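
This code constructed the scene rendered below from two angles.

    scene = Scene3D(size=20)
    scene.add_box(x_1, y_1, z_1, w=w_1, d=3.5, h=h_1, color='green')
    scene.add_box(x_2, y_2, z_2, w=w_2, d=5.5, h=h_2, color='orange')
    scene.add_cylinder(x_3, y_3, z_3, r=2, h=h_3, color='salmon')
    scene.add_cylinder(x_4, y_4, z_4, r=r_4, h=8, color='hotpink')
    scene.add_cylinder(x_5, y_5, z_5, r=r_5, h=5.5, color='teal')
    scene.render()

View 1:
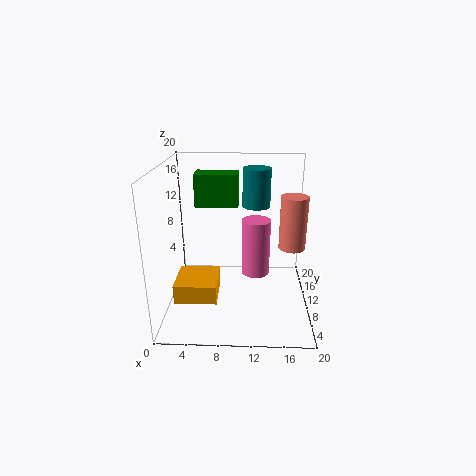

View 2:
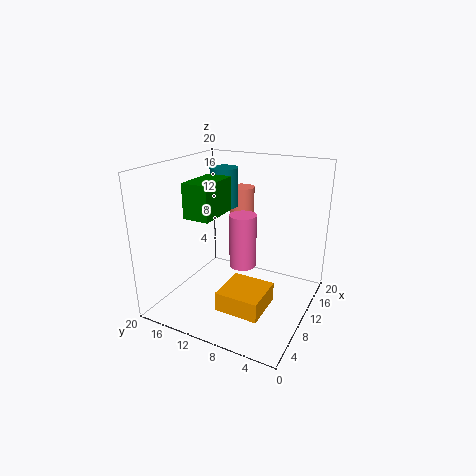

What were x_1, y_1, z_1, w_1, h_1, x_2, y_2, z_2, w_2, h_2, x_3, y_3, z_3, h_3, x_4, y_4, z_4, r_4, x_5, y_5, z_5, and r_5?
x_1 = 4
y_1 = 11
z_1 = 14
w_1 = 6
h_1 = 4.5
x_2 = 2
y_2 = 3.5
z_2 = 3.5
w_2 = 5.5
h_2 = 2.5
x_3 = 18
y_3 = 13.5
z_3 = 7
h_3 = 8
x_4 = 12.5
y_4 = 10.5
z_4 = 4.5
r_4 = 2
x_5 = 12.5
y_5 = 13.5
z_5 = 13.5
r_5 = 2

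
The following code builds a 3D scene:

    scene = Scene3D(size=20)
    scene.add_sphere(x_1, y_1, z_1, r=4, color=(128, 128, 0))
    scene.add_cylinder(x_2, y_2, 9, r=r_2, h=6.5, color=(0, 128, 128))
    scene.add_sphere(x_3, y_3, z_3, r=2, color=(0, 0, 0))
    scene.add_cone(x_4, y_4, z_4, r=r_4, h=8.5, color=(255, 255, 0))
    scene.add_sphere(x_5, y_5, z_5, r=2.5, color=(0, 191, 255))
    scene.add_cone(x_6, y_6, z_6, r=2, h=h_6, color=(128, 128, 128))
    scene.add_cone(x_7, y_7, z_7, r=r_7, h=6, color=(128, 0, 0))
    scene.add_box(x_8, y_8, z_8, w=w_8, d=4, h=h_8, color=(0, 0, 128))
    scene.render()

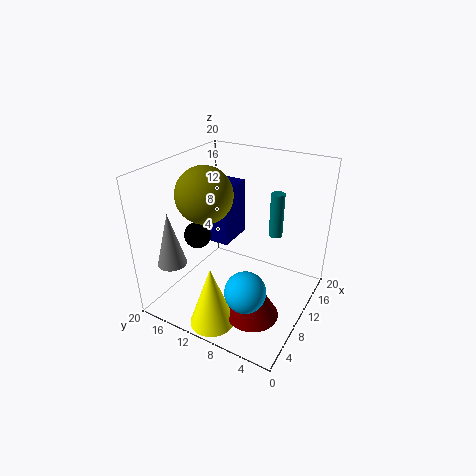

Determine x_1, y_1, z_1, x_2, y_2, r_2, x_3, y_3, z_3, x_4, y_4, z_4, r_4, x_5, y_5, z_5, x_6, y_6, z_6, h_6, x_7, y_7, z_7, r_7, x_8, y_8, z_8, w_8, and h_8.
x_1 = 9.5; y_1 = 15; z_1 = 15.5; x_2 = 15; y_2 = 6.5; r_2 = 1; x_3 = 10; y_3 = 17; z_3 = 8.5; x_4 = 3; y_4 = 10; z_4 = 0.5; r_4 = 3; x_5 = 3; y_5 = 5; z_5 = 7.5; x_6 = 4; y_6 = 17; z_6 = 7; h_6 = 7.5; x_7 = 6; y_7 = 5.5; z_7 = 1.5; r_7 = 3.5; x_8 = 11; y_8 = 12.5; z_8 = 7.5; w_8 = 5.5; h_8 = 8.5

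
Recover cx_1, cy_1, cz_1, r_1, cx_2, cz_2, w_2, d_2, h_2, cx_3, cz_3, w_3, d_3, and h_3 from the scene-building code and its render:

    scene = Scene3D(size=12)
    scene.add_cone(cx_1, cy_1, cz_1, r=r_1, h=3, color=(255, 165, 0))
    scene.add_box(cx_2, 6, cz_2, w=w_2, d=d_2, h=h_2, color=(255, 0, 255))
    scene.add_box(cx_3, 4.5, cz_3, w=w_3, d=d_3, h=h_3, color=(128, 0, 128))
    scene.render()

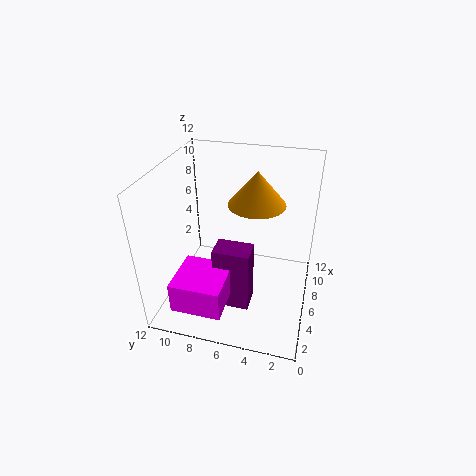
cx_1 = 8.5, cy_1 = 5, cz_1 = 8, r_1 = 2.5, cx_2 = 0.5, cz_2 = 2, w_2 = 4, d_2 = 4, h_2 = 2.5, cx_3 = 3.5, cz_3 = 0.5, w_3 = 2, d_3 = 3, h_3 = 5.5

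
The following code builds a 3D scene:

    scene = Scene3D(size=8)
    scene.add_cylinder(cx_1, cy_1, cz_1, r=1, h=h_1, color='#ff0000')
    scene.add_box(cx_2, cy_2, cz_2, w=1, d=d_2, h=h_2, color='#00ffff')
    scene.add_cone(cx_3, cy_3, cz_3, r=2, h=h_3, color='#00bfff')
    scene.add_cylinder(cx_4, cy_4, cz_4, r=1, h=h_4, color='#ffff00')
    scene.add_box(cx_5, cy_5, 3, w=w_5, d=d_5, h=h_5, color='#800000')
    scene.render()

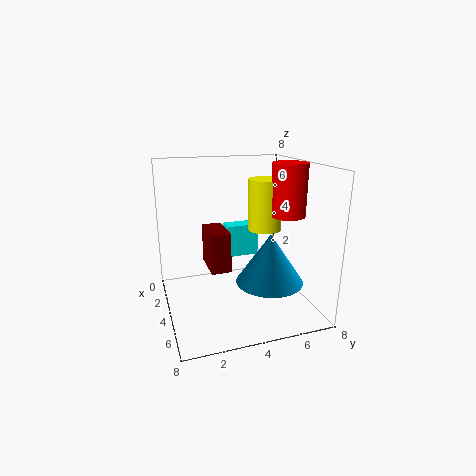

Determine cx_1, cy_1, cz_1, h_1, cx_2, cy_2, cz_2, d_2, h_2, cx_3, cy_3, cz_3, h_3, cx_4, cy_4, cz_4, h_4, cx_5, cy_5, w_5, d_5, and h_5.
cx_1 = 4
cy_1 = 7
cz_1 = 5
h_1 = 3
cx_2 = 1
cy_2 = 4
cz_2 = 2
d_2 = 2
h_2 = 2
cx_3 = 4
cy_3 = 6
cz_3 = 1
h_3 = 3
cx_4 = 3
cy_4 = 6
cz_4 = 4
h_4 = 3
cx_5 = 4
cy_5 = 2
w_5 = 2
d_5 = 1
h_5 = 2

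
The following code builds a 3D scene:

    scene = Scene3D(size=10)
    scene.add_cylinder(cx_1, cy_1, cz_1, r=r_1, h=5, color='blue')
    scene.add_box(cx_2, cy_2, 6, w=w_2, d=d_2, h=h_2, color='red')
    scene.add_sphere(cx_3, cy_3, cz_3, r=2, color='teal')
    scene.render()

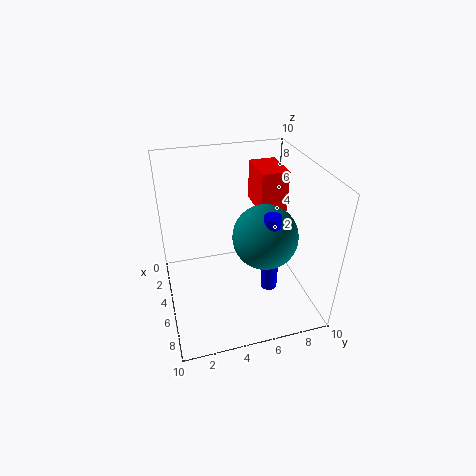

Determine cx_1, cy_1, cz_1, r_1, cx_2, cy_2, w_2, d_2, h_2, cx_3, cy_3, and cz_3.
cx_1 = 8.5, cy_1 = 6, cz_1 = 3.5, r_1 = 0.5, cx_2 = 1, cy_2 = 7, w_2 = 3, d_2 = 2, h_2 = 3, cx_3 = 7.5, cy_3 = 6, cz_3 = 6.5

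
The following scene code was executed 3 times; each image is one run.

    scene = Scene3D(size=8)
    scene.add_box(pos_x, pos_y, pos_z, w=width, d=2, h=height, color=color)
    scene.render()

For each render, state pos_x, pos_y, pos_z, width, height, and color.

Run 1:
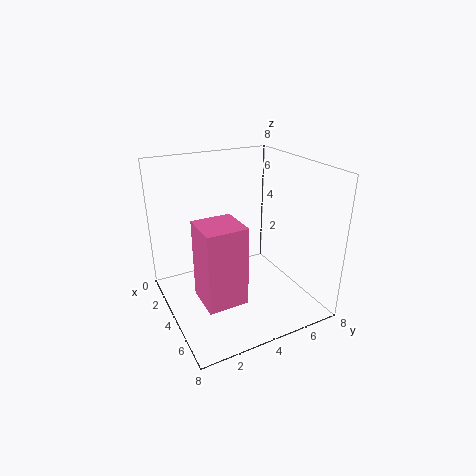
pos_x = 5
pos_y = 1
pos_z = 2
width = 2
height = 4
color = 'hotpink'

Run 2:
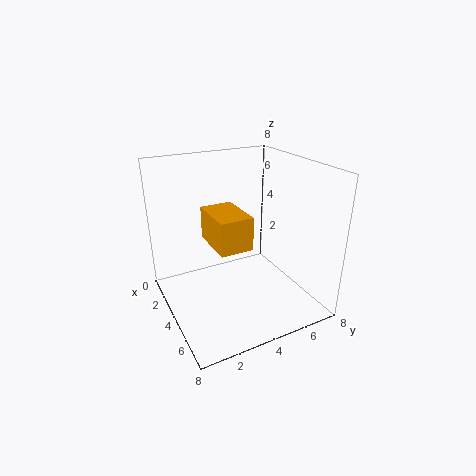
pos_x = 1
pos_y = 3
pos_z = 3
width = 3
height = 2
color = 'orange'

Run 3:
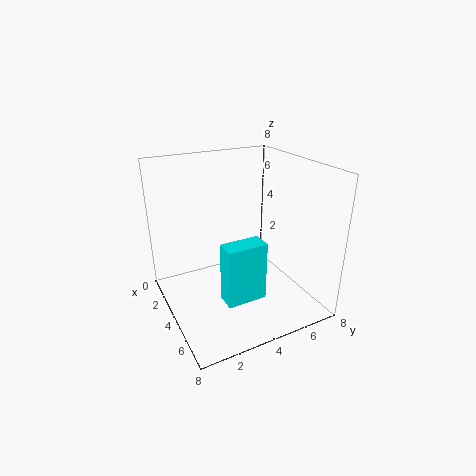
pos_x = 6
pos_y = 2
pos_z = 2
width = 1
height = 3
color = 'cyan'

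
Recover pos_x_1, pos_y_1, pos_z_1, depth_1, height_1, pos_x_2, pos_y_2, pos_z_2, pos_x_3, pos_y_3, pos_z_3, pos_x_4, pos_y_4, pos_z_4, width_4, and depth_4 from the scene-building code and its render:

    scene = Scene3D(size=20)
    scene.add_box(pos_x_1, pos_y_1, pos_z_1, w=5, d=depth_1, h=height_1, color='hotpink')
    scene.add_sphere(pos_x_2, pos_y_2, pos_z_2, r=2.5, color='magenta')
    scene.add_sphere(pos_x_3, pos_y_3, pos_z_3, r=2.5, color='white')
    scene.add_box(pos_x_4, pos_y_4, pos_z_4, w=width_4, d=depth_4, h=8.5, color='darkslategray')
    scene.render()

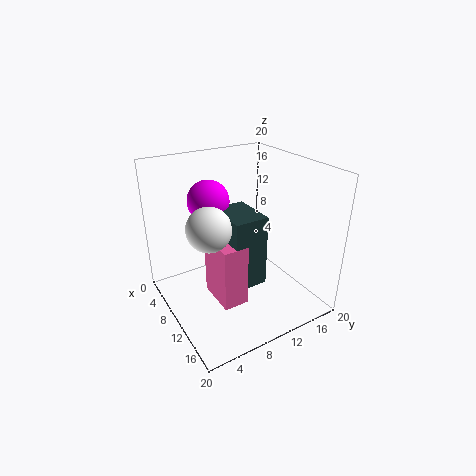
pos_x_1 = 13; pos_y_1 = 3.5; pos_z_1 = 6; depth_1 = 3; height_1 = 7.5; pos_x_2 = 11.5; pos_y_2 = 5; pos_z_2 = 17; pos_x_3 = 15.5; pos_y_3 = 3; pos_z_3 = 15.5; pos_x_4 = 12.5; pos_y_4 = 5; pos_z_4 = 8; width_4 = 5.5; depth_4 = 4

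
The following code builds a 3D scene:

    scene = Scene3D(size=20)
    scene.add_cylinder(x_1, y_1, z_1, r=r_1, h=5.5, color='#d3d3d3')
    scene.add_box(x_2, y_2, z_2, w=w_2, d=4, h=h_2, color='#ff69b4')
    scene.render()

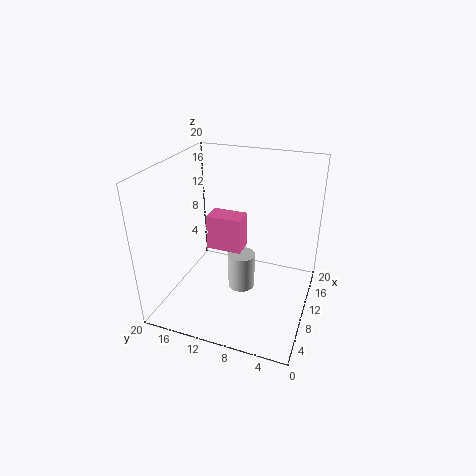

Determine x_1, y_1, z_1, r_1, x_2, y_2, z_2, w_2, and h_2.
x_1 = 11.5, y_1 = 10, z_1 = 1, r_1 = 2, x_2 = 2.5, y_2 = 7, z_2 = 12.5, w_2 = 2.5, h_2 = 4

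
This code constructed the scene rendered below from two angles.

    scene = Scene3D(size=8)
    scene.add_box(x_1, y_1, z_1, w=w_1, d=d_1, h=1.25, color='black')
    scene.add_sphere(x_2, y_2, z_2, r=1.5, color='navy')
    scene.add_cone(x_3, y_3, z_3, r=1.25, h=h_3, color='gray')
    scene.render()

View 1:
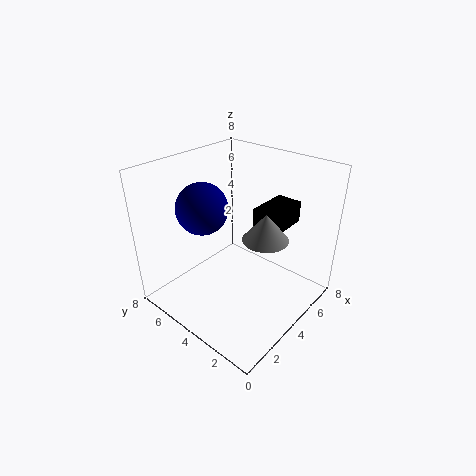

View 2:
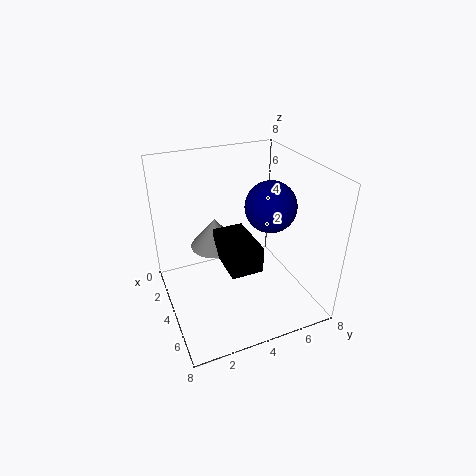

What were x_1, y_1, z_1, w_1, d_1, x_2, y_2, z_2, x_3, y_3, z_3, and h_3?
x_1 = 5
y_1 = 2.25
z_1 = 4.25
w_1 = 2.5
d_1 = 1.5
x_2 = 3.5
y_2 = 6.25
z_2 = 5.25
x_3 = 4.5
y_3 = 2.5
z_3 = 4.25
h_3 = 1.5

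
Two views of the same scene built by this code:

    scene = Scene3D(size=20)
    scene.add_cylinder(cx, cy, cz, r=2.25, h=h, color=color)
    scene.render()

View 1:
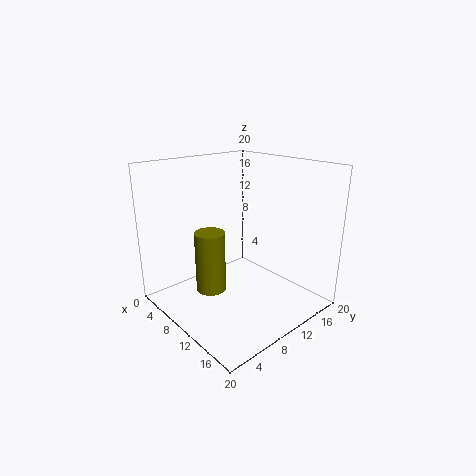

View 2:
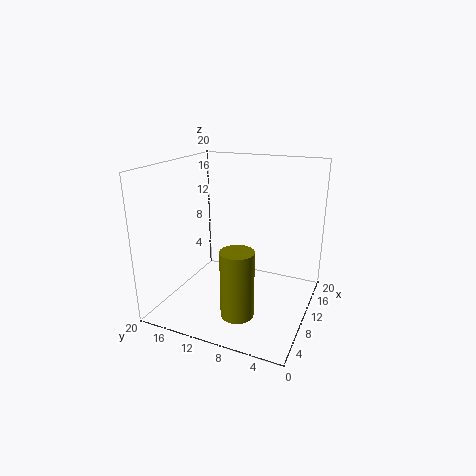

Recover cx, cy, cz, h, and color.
cx = 5.75; cy = 8.25; cz = 0.75; h = 9.25; color = 'olive'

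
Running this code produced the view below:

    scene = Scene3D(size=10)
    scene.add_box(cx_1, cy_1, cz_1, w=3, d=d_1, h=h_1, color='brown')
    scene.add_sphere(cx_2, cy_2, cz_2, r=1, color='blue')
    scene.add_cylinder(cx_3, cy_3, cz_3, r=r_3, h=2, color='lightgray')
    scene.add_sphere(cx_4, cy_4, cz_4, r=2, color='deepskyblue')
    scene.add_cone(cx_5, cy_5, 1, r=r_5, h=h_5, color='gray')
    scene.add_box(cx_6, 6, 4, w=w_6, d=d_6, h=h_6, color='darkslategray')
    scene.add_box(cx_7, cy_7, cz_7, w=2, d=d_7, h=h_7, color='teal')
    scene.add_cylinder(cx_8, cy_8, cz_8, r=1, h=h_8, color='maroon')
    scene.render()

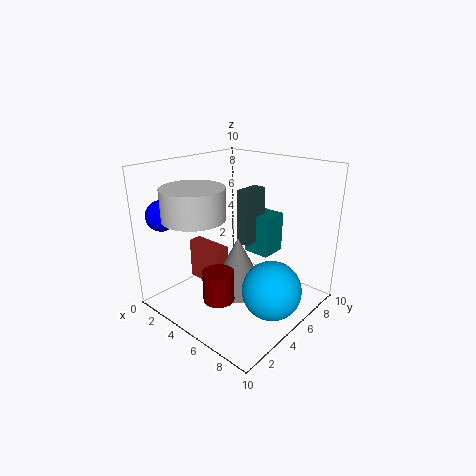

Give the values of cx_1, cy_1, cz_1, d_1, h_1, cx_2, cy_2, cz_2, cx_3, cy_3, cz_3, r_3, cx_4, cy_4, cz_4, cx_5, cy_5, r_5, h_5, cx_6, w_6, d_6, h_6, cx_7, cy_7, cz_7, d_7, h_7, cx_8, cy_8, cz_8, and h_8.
cx_1 = 1, cy_1 = 4, cz_1 = 1, d_1 = 1, h_1 = 3, cx_2 = 2, cy_2 = 1, cz_2 = 7, cx_3 = 4, cy_3 = 2, cz_3 = 7, r_3 = 2, cx_4 = 8, cy_4 = 5, cz_4 = 2, cx_5 = 5, cy_5 = 5, r_5 = 2, h_5 = 4, cx_6 = 4, w_6 = 1, d_6 = 2, h_6 = 4, cx_7 = 4, cy_7 = 7, cz_7 = 3, d_7 = 2, h_7 = 3, cx_8 = 6, cy_8 = 2, cz_8 = 2, h_8 = 2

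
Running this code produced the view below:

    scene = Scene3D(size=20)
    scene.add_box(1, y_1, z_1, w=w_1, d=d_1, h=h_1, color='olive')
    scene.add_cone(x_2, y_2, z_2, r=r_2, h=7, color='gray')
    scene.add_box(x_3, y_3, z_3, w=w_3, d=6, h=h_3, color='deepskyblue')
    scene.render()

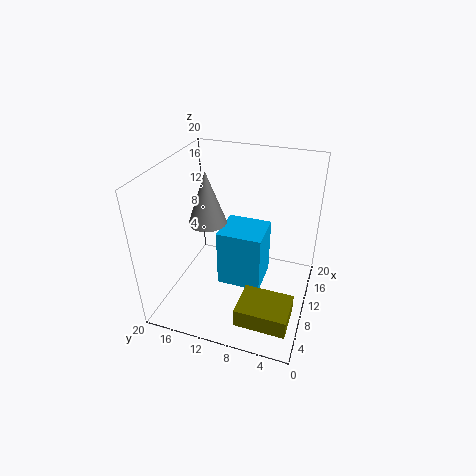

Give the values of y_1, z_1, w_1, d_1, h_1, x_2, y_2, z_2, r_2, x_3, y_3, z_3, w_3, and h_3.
y_1 = 1; z_1 = 3; w_1 = 5; d_1 = 6.5; h_1 = 2.5; x_2 = 8; y_2 = 13.5; z_2 = 13; r_2 = 2.5; x_3 = 7; y_3 = 6; z_3 = 4; w_3 = 5.5; h_3 = 8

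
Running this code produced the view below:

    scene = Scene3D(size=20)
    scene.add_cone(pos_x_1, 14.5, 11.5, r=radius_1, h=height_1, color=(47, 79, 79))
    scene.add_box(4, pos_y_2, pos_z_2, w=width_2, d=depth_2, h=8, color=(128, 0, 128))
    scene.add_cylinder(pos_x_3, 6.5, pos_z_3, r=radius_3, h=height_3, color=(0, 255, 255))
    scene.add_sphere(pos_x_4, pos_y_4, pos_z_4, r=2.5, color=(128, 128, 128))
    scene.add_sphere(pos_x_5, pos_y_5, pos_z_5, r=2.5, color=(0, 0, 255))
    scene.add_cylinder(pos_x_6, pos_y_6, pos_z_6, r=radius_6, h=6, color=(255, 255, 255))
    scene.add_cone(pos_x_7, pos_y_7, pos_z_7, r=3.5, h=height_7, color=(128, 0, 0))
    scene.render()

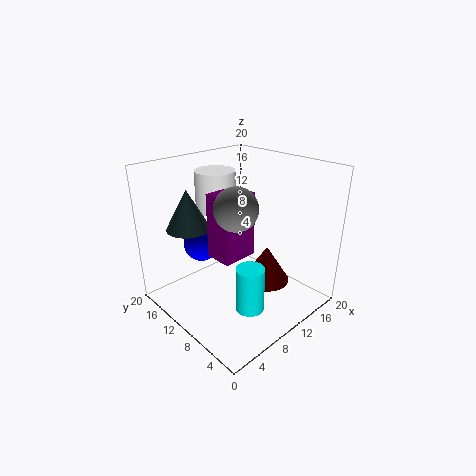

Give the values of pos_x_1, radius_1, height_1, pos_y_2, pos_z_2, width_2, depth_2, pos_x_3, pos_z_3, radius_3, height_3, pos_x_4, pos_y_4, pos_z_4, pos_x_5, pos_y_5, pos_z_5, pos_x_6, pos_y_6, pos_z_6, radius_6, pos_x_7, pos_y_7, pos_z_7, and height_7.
pos_x_1 = 5
radius_1 = 3
height_1 = 5.5
pos_y_2 = 5.5
pos_z_2 = 10
width_2 = 4.5
depth_2 = 3.5
pos_x_3 = 9
pos_z_3 = 0.5
radius_3 = 2
height_3 = 6.5
pos_x_4 = 5
pos_y_4 = 5
pos_z_4 = 17
pos_x_5 = 7
pos_y_5 = 14.5
pos_z_5 = 8.5
pos_x_6 = 11.5
pos_y_6 = 16.5
pos_z_6 = 12
radius_6 = 3
pos_x_7 = 14.5
pos_y_7 = 8.5
pos_z_7 = 2
height_7 = 5.5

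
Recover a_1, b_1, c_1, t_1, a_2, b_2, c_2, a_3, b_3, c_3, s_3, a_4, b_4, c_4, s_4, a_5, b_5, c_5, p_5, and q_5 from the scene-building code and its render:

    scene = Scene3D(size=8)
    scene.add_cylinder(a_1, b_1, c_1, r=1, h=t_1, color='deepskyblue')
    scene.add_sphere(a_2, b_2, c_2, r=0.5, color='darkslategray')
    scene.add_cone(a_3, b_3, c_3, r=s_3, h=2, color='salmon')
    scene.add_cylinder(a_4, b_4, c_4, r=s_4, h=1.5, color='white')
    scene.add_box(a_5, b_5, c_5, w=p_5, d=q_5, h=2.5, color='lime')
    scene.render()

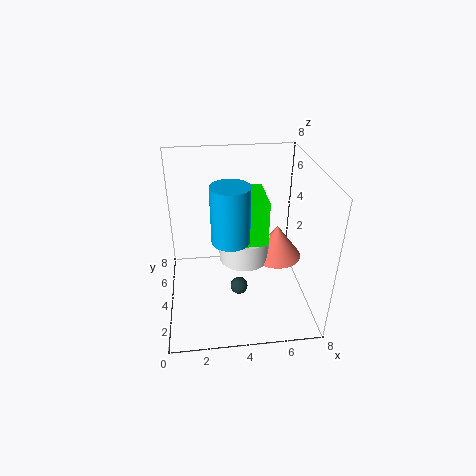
a_1 = 3.5, b_1 = 3, c_1 = 4.5, t_1 = 3, a_2 = 4, b_2 = 3.5, c_2 = 1, a_3 = 6.5, b_3 = 5, c_3 = 2, s_3 = 1.5, a_4 = 4.5, b_4 = 5, c_4 = 2, s_4 = 1.5, a_5 = 3.5, b_5 = 3, c_5 = 4, p_5 = 2, q_5 = 2.5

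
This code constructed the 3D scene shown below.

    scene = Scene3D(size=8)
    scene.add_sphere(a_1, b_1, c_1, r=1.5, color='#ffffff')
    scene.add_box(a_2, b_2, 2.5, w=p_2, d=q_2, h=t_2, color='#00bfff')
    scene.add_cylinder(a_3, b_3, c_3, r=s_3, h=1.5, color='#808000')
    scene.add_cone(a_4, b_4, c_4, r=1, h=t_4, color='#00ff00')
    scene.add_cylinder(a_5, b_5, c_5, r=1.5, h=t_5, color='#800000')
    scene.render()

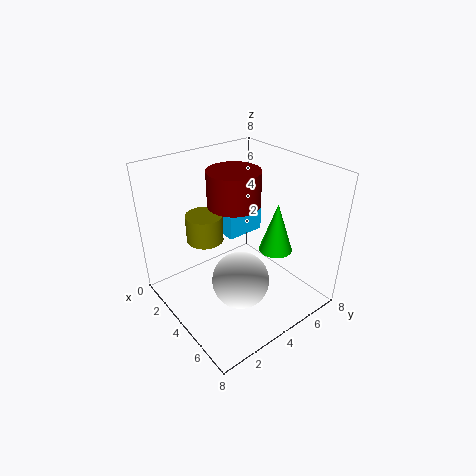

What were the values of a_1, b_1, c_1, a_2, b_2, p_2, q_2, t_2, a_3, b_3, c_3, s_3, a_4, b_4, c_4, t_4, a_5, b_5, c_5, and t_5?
a_1 = 5.5
b_1 = 3
c_1 = 2.5
a_2 = 0.5
b_2 = 5
p_2 = 1.5
q_2 = 2.5
t_2 = 1.5
a_3 = 3
b_3 = 2.5
c_3 = 4
s_3 = 1
a_4 = 4.5
b_4 = 6.5
c_4 = 2.5
t_4 = 3
a_5 = 3
b_5 = 4.5
c_5 = 5.5
t_5 = 2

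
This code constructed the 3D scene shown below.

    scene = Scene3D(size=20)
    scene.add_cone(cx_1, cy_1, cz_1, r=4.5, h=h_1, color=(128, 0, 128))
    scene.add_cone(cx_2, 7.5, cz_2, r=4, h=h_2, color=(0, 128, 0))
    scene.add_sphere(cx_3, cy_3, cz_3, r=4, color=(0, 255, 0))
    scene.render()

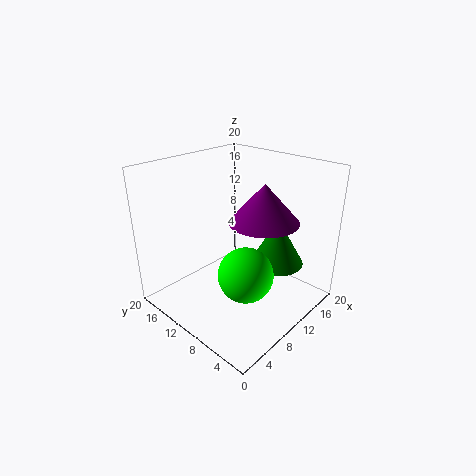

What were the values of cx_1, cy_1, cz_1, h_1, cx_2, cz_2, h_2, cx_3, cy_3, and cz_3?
cx_1 = 10.5; cy_1 = 6; cz_1 = 13.5; h_1 = 5; cx_2 = 16; cz_2 = 4.5; h_2 = 7; cx_3 = 10; cy_3 = 8.5; cz_3 = 4.5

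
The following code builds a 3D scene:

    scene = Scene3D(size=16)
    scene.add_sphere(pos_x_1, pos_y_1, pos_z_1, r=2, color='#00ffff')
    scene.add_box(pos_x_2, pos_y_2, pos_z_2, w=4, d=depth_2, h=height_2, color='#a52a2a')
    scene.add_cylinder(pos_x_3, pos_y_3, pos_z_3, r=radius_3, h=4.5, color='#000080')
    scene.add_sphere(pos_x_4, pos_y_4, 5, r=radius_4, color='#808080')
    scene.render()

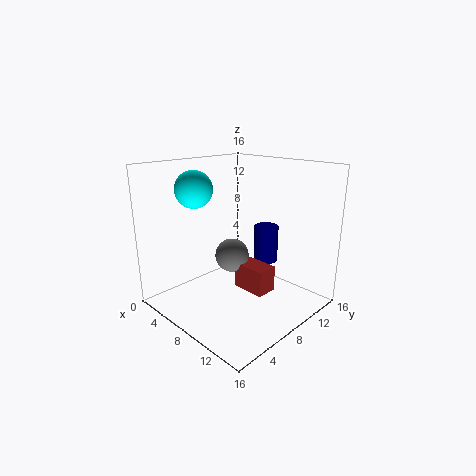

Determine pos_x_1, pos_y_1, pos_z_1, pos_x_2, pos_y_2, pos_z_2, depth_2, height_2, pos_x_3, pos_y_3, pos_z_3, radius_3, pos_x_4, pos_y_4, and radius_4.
pos_x_1 = 5, pos_y_1 = 4.5, pos_z_1 = 13.5, pos_x_2 = 7, pos_y_2 = 8.5, pos_z_2 = 1.5, depth_2 = 2.5, height_2 = 3, pos_x_3 = 7.5, pos_y_3 = 13.5, pos_z_3 = 3.5, radius_3 = 1.5, pos_x_4 = 6, pos_y_4 = 9, radius_4 = 2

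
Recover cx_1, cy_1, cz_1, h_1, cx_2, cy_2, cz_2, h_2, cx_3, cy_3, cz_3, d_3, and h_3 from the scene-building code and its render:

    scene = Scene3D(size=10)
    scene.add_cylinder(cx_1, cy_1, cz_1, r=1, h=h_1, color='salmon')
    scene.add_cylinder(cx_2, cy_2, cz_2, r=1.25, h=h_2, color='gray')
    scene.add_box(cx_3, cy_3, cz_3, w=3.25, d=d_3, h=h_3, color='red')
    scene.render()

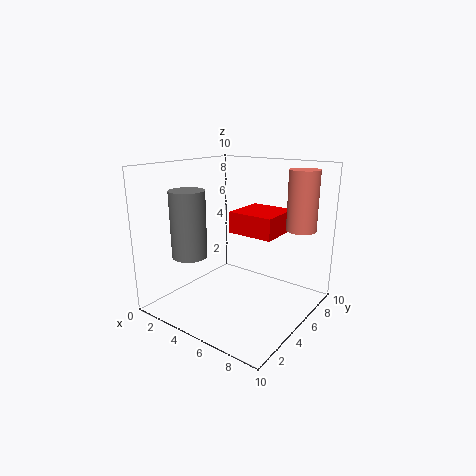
cx_1 = 8.75; cy_1 = 7; cz_1 = 5.75; h_1 = 4; cx_2 = 2; cy_2 = 3.25; cz_2 = 3.5; h_2 = 4.75; cx_3 = 4.25; cy_3 = 5; cz_3 = 5.25; d_3 = 3.25; h_3 = 1.5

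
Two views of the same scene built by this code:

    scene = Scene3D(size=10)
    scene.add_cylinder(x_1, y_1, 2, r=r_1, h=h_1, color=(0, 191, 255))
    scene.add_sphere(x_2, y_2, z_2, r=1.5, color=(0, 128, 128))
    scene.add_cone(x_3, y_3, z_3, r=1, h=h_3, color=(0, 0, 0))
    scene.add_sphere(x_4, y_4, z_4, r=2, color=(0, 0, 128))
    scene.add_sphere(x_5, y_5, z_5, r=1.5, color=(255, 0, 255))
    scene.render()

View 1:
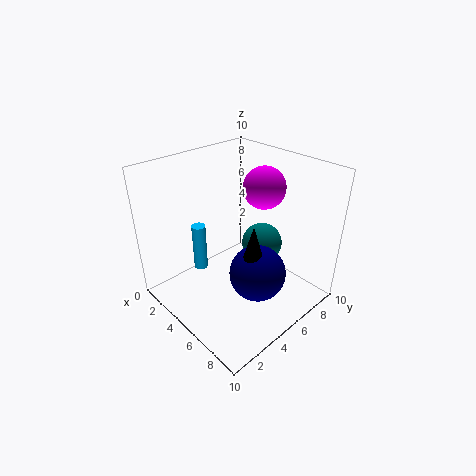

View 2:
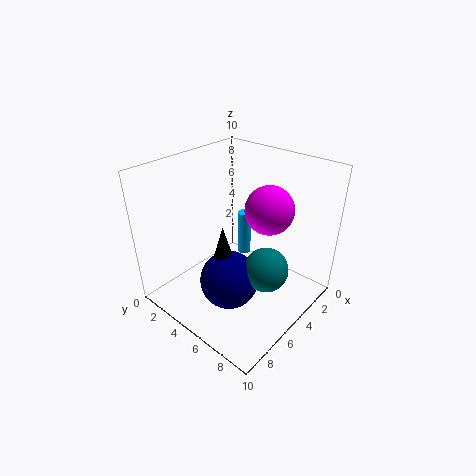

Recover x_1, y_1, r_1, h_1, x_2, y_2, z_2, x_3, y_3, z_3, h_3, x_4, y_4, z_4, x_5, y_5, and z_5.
x_1 = 2.5, y_1 = 3.5, r_1 = 0.5, h_1 = 3.5, x_2 = 5, y_2 = 7.5, z_2 = 3.5, x_3 = 6.5, y_3 = 5, z_3 = 3, h_3 = 3.5, x_4 = 6.5, y_4 = 5.5, z_4 = 2.5, x_5 = 5, y_5 = 7.5, z_5 = 8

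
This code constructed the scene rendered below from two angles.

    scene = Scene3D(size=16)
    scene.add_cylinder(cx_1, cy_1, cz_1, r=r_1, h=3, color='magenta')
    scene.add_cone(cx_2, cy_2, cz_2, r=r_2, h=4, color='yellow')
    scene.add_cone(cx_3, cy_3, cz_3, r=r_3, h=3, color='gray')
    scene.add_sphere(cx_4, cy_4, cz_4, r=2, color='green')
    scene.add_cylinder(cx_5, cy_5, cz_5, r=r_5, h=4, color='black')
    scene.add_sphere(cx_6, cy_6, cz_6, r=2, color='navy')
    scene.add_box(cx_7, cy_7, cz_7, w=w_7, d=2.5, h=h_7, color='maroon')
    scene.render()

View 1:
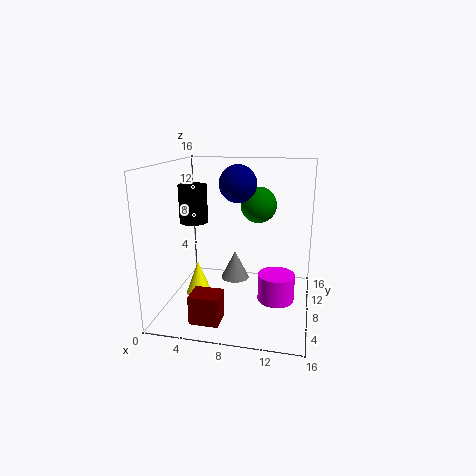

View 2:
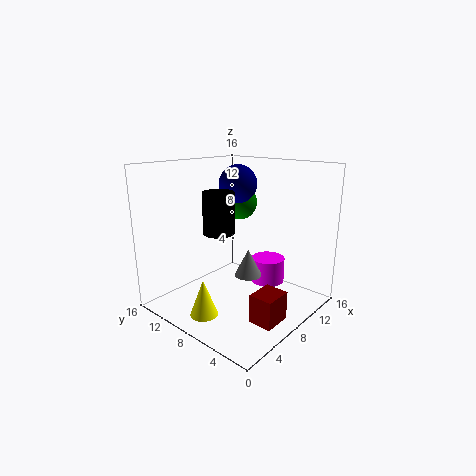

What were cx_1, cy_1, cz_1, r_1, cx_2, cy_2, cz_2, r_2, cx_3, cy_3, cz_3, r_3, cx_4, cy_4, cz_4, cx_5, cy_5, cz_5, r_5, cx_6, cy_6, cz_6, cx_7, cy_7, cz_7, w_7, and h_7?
cx_1 = 12.5, cy_1 = 7, cz_1 = 1.5, r_1 = 2, cx_2 = 3, cy_2 = 8.5, cz_2 = 0.5, r_2 = 1.5, cx_3 = 8, cy_3 = 6.5, cz_3 = 4, r_3 = 1.5, cx_4 = 10, cy_4 = 9.5, cz_4 = 11.5, cx_5 = 3.5, cy_5 = 6.5, cz_5 = 10, r_5 = 1.5, cx_6 = 8, cy_6 = 8, cz_6 = 14, cx_7 = 4.5, cy_7 = 1, cz_7 = 1, w_7 = 3, h_7 = 3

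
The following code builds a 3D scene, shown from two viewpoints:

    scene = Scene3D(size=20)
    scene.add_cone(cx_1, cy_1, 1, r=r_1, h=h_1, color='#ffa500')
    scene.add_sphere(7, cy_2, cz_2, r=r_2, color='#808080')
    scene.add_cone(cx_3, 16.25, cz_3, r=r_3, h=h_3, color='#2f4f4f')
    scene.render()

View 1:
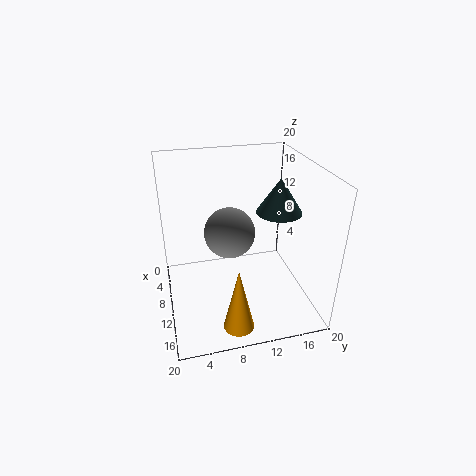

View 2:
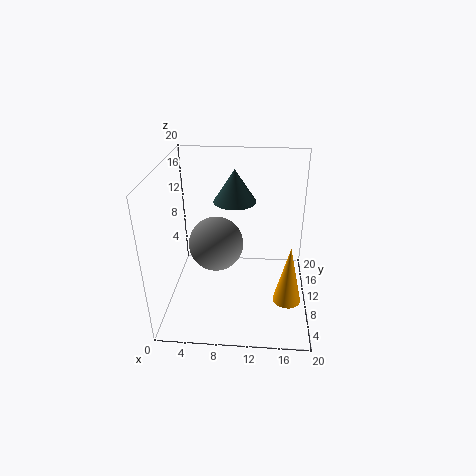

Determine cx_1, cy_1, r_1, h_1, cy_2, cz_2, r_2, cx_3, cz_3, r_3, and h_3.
cx_1 = 17.25
cy_1 = 8.25
r_1 = 2
h_1 = 8.75
cy_2 = 9.5
cz_2 = 9.25
r_2 = 3.75
cx_3 = 9
cz_3 = 12.75
r_3 = 3.25
h_3 = 5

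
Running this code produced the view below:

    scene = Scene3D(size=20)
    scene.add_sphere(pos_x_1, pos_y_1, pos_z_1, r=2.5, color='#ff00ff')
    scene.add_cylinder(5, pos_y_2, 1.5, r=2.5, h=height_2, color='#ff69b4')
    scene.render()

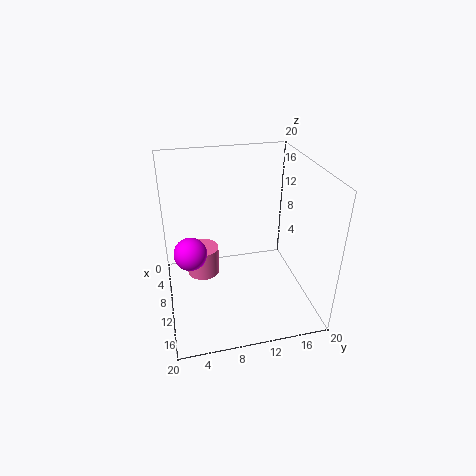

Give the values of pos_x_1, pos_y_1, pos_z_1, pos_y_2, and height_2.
pos_x_1 = 6.5; pos_y_1 = 3.5; pos_z_1 = 6; pos_y_2 = 5.5; height_2 = 4.5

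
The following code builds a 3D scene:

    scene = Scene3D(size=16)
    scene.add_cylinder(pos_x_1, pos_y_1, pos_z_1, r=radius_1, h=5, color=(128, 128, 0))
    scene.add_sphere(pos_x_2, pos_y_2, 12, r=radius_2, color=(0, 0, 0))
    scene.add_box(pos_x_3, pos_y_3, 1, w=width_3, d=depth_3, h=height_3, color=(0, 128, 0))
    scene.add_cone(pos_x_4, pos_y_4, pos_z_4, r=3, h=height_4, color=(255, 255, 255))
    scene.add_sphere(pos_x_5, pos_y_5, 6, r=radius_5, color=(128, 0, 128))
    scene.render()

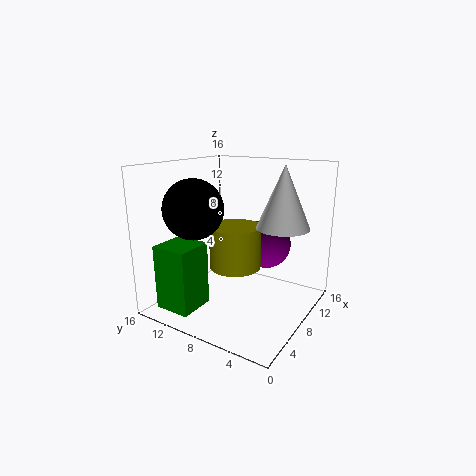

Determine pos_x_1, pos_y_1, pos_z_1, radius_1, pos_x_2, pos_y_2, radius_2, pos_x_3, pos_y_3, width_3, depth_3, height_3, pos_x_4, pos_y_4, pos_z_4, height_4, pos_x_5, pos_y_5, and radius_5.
pos_x_1 = 9; pos_y_1 = 9; pos_z_1 = 4; radius_1 = 3; pos_x_2 = 3; pos_y_2 = 10; radius_2 = 3; pos_x_3 = 1; pos_y_3 = 10; width_3 = 4; depth_3 = 4; height_3 = 7; pos_x_4 = 11; pos_y_4 = 4; pos_z_4 = 9; height_4 = 7; pos_x_5 = 13; pos_y_5 = 7; radius_5 = 3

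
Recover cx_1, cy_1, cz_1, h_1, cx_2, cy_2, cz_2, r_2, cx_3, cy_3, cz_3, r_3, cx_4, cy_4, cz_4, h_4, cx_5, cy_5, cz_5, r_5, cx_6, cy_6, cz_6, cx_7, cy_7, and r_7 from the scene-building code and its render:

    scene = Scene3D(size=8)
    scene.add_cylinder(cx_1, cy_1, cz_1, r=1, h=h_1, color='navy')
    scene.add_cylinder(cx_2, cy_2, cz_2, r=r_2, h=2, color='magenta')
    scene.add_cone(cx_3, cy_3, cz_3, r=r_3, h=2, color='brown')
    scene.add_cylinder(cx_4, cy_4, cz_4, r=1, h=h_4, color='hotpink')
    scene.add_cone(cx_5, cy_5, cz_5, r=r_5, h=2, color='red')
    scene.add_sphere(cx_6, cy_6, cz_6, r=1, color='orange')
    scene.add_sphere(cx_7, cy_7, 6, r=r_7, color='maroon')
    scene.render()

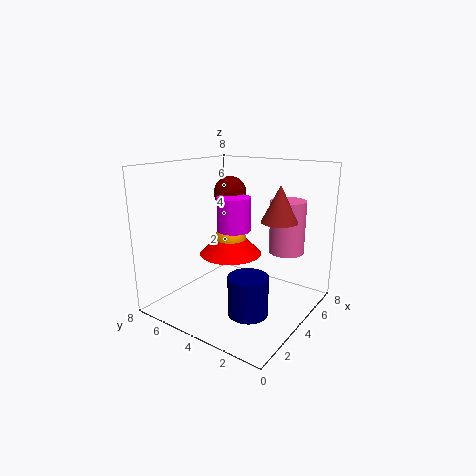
cx_1 = 2
cy_1 = 2
cz_1 = 1
h_1 = 2
cx_2 = 5
cy_2 = 5
cz_2 = 4
r_2 = 1
cx_3 = 5
cy_3 = 2
cz_3 = 5
r_3 = 1
cx_4 = 6
cy_4 = 2
cz_4 = 3
h_4 = 3
cx_5 = 6
cy_5 = 6
cz_5 = 2
r_5 = 2
cx_6 = 6
cy_6 = 6
cz_6 = 3
cx_7 = 6
cy_7 = 6
r_7 = 1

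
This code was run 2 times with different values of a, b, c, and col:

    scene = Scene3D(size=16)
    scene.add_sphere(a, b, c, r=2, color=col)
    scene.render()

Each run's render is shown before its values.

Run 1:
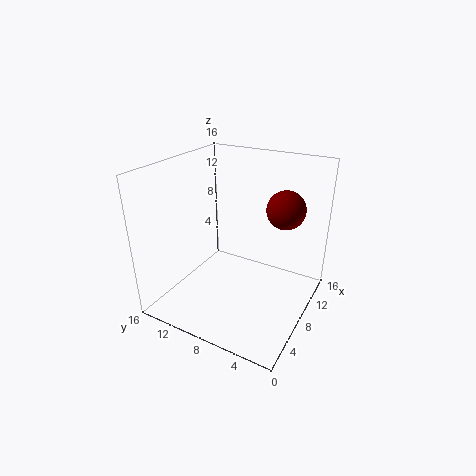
a = 9, b = 3, c = 12, col = 'maroon'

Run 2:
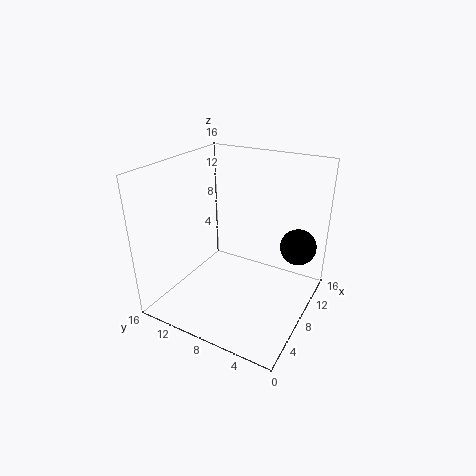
a = 11, b = 2, c = 7, col = 'black'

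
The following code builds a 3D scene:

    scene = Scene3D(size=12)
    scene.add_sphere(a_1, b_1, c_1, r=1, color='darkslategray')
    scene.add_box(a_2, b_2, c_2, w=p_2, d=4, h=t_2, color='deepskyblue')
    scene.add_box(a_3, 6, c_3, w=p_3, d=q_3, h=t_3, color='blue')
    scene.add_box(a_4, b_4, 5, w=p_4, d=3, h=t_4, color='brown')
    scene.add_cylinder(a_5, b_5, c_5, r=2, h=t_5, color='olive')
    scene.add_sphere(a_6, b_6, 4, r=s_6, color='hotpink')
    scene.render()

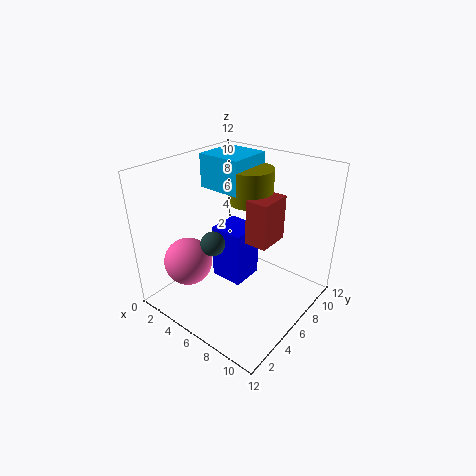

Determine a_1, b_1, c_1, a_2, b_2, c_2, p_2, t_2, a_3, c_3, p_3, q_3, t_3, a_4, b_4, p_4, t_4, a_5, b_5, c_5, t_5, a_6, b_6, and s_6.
a_1 = 5
b_1 = 4
c_1 = 6
a_2 = 1
b_2 = 7
c_2 = 9
p_2 = 4
t_2 = 3
a_3 = 3
c_3 = 1
p_3 = 3
q_3 = 3
t_3 = 5
a_4 = 6
b_4 = 7
p_4 = 2
t_4 = 4
a_5 = 5
b_5 = 9
c_5 = 8
t_5 = 3
a_6 = 3
b_6 = 3
s_6 = 2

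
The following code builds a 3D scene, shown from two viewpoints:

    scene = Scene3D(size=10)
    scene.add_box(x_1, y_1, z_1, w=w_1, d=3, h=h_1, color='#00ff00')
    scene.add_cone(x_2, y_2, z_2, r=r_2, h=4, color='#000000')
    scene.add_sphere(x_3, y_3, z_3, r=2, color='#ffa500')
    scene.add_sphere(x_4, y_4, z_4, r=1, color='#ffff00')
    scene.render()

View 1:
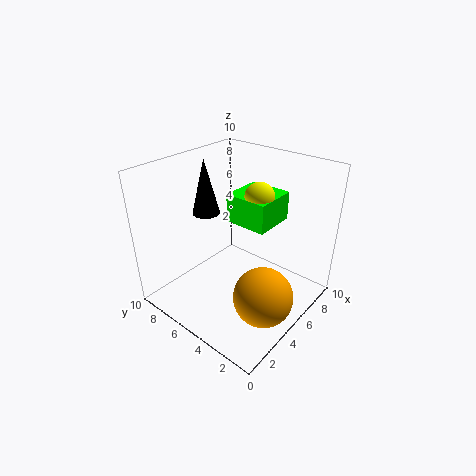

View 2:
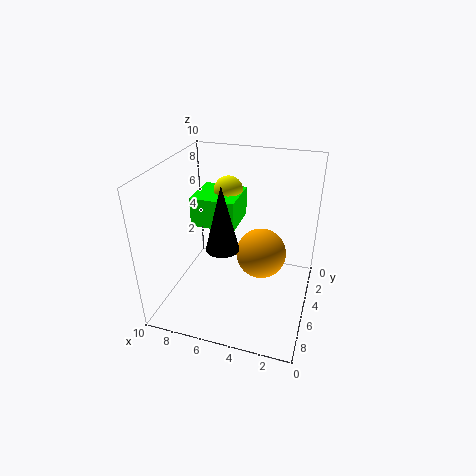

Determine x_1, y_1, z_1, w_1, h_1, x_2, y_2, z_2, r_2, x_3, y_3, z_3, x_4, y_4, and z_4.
x_1 = 5, y_1 = 3, z_1 = 6, w_1 = 3, h_1 = 2, x_2 = 5, y_2 = 8, z_2 = 6, r_2 = 1, x_3 = 4, y_3 = 2, z_3 = 2, x_4 = 6, y_4 = 4, z_4 = 8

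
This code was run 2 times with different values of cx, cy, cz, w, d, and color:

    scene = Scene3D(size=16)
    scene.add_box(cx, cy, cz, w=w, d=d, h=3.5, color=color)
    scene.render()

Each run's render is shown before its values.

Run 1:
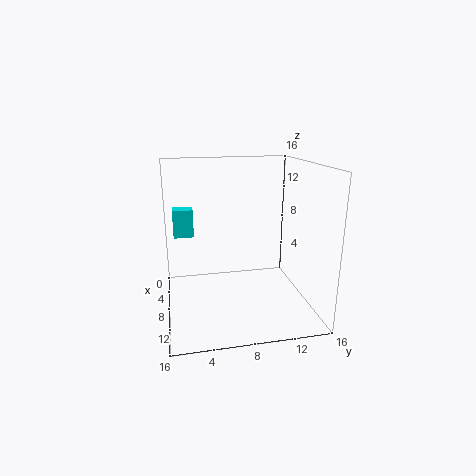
cx = 0.5; cy = 1; cz = 6.5; w = 2; d = 2.5; color = 'cyan'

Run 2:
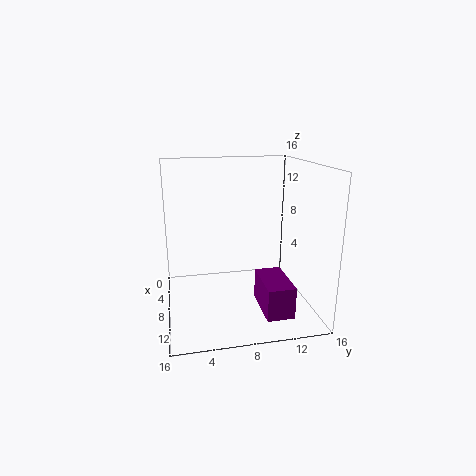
cx = 8; cy = 10; cz = 0.5; w = 5.5; d = 3; color = 'purple'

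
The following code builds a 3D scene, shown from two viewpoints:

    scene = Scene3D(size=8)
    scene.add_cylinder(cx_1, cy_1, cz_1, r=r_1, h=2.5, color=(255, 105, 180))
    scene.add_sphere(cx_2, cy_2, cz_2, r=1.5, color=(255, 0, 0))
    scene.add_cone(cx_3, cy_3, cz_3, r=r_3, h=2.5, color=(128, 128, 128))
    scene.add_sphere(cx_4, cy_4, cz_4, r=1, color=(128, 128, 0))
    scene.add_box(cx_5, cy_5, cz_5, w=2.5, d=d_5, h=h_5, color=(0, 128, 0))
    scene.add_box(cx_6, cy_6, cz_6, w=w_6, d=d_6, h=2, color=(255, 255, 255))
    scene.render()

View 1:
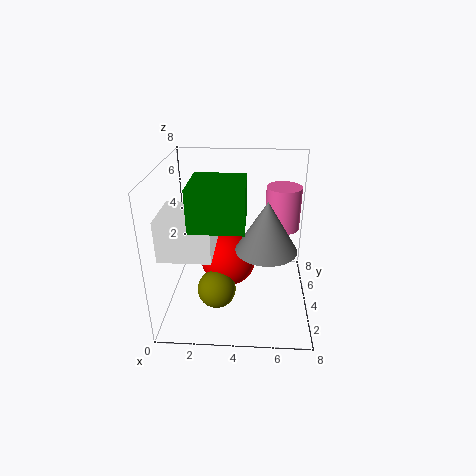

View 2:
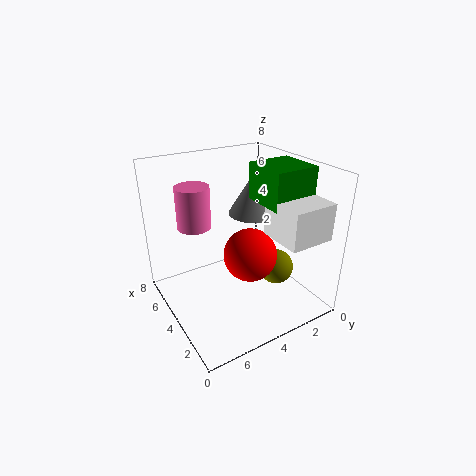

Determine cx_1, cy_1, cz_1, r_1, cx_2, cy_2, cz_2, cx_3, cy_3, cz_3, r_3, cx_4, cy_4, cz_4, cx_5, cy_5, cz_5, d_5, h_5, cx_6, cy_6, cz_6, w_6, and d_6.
cx_1 = 6.5
cy_1 = 5.5
cz_1 = 4
r_1 = 1
cx_2 = 3.5
cy_2 = 3.5
cz_2 = 3
cx_3 = 5.5
cy_3 = 2
cz_3 = 4.5
r_3 = 1.5
cx_4 = 3
cy_4 = 2
cz_4 = 2
cx_5 = 2
cy_5 = 0.5
cz_5 = 6
d_5 = 2.5
h_5 = 2
cx_6 = 0.5
cy_6 = 0.5
cz_6 = 4.5
w_6 = 2.5
d_6 = 2.5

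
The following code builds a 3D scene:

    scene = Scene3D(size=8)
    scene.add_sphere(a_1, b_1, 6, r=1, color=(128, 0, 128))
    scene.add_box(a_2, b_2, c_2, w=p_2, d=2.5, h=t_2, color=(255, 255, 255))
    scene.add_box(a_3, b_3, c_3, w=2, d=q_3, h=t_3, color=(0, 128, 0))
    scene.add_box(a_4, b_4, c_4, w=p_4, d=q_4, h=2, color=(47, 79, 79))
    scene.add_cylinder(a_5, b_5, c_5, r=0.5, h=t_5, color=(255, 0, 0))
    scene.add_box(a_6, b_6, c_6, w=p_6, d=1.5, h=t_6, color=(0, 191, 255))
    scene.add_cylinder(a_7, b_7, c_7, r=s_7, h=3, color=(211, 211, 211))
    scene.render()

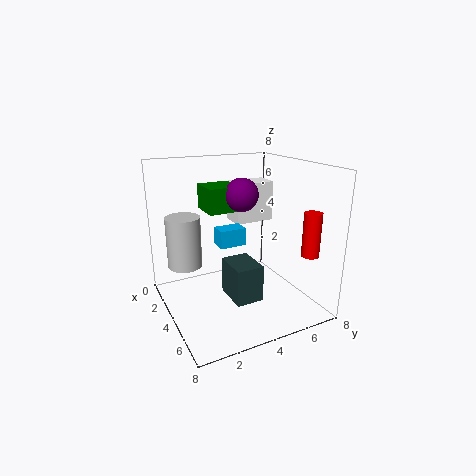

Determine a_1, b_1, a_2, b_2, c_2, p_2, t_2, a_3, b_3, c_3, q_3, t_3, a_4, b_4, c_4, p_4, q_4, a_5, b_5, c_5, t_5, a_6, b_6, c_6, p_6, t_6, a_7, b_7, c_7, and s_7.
a_1 = 2.5
b_1 = 5
a_2 = 0.5
b_2 = 5
c_2 = 4
p_2 = 1.5
t_2 = 2.5
a_3 = 0.5
b_3 = 3
c_3 = 5
q_3 = 2.5
t_3 = 1.5
a_4 = 4
b_4 = 3
c_4 = 1
p_4 = 2
q_4 = 1.5
a_5 = 6
b_5 = 7.5
c_5 = 3
t_5 = 2.5
a_6 = 3
b_6 = 3
c_6 = 3.5
p_6 = 1
t_6 = 1
a_7 = 2
b_7 = 1.5
c_7 = 2
s_7 = 1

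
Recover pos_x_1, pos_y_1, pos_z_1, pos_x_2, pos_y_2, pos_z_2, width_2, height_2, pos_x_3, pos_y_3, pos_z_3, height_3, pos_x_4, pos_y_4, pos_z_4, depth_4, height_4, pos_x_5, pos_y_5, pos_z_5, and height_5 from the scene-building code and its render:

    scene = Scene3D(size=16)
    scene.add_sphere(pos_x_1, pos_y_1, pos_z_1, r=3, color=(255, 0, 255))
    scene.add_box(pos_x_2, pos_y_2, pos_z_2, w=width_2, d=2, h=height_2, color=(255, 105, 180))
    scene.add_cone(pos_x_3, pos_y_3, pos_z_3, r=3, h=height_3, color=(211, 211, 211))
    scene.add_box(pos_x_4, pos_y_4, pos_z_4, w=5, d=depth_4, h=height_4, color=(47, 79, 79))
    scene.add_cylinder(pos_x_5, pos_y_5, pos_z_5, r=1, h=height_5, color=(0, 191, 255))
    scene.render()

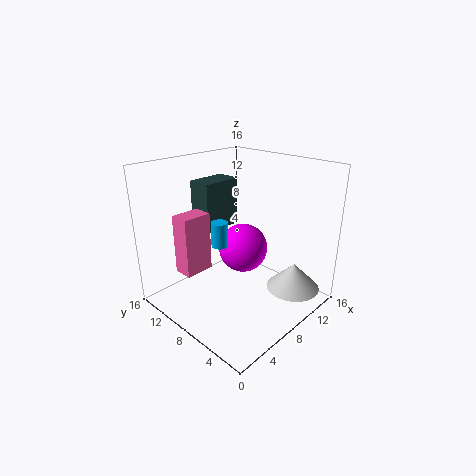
pos_x_1 = 11; pos_y_1 = 10; pos_z_1 = 5; pos_x_2 = 1; pos_y_2 = 8; pos_z_2 = 6; width_2 = 3; height_2 = 6; pos_x_3 = 12; pos_y_3 = 3; pos_z_3 = 2; height_3 = 3; pos_x_4 = 8; pos_y_4 = 13; pos_z_4 = 7; depth_4 = 3; height_4 = 6; pos_x_5 = 8; pos_y_5 = 11; pos_z_5 = 6; height_5 = 3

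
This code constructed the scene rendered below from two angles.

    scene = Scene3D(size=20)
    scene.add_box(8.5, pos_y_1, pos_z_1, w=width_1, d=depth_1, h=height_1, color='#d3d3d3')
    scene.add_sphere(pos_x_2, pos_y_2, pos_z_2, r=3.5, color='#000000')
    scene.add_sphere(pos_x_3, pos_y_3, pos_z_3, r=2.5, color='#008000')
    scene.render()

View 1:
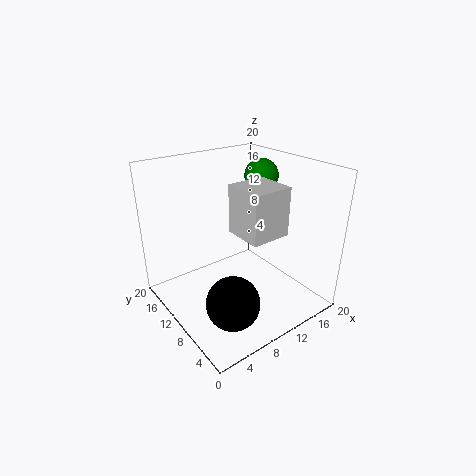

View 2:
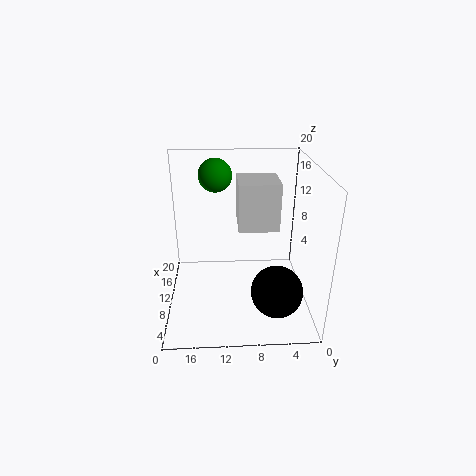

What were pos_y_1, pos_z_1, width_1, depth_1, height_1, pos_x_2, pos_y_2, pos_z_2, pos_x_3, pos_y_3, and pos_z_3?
pos_y_1 = 4.5; pos_z_1 = 11.5; width_1 = 5.5; depth_1 = 5.5; height_1 = 6.5; pos_x_2 = 5.5; pos_y_2 = 5; pos_z_2 = 4; pos_x_3 = 16.5; pos_y_3 = 13; pos_z_3 = 17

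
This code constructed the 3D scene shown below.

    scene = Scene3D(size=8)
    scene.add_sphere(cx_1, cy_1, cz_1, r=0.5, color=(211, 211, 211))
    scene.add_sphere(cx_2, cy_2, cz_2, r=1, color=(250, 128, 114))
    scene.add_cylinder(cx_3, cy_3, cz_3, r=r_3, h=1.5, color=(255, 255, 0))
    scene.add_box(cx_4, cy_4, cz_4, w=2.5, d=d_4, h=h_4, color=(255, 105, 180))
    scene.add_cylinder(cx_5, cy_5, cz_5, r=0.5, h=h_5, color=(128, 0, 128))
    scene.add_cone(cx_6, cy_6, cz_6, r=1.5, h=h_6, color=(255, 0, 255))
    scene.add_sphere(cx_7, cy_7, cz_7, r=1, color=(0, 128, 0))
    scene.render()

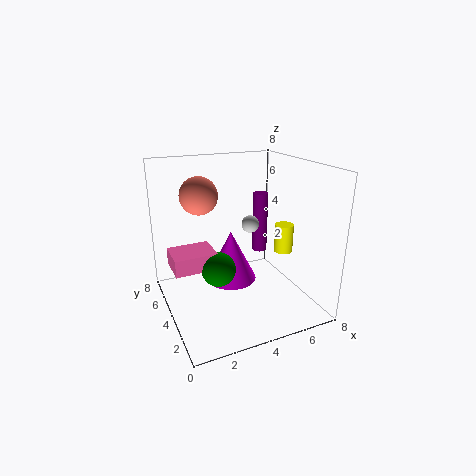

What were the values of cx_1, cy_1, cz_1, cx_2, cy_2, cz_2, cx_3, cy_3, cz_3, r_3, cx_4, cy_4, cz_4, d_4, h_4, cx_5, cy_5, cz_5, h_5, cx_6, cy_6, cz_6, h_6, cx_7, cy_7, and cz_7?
cx_1 = 5; cy_1 = 4.5; cz_1 = 4.5; cx_2 = 2; cy_2 = 4.5; cz_2 = 6.5; cx_3 = 6; cy_3 = 2.5; cz_3 = 3.5; r_3 = 0.5; cx_4 = 0.5; cy_4 = 4.5; cz_4 = 2; d_4 = 2; h_4 = 1; cx_5 = 7; cy_5 = 7; cz_5 = 1.5; h_5 = 4; cx_6 = 4; cy_6 = 5; cz_6 = 1; h_6 = 3; cx_7 = 3; cy_7 = 4.5; cz_7 = 2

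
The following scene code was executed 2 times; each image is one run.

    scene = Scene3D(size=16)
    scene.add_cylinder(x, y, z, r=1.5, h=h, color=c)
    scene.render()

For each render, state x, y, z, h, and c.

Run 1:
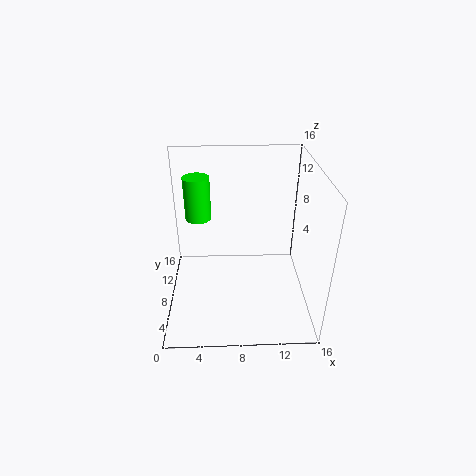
x = 3.5, y = 11, z = 9, h = 5, c = 'lime'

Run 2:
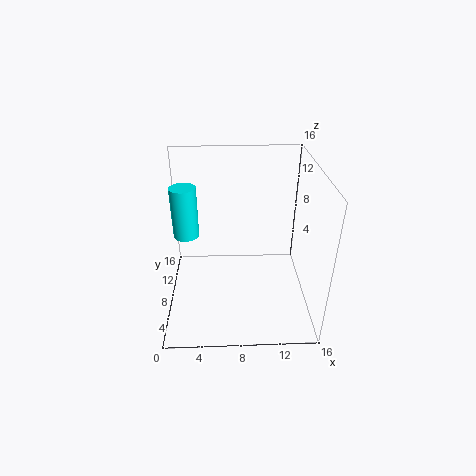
x = 2, y = 10.5, z = 7, h = 6, c = 'cyan'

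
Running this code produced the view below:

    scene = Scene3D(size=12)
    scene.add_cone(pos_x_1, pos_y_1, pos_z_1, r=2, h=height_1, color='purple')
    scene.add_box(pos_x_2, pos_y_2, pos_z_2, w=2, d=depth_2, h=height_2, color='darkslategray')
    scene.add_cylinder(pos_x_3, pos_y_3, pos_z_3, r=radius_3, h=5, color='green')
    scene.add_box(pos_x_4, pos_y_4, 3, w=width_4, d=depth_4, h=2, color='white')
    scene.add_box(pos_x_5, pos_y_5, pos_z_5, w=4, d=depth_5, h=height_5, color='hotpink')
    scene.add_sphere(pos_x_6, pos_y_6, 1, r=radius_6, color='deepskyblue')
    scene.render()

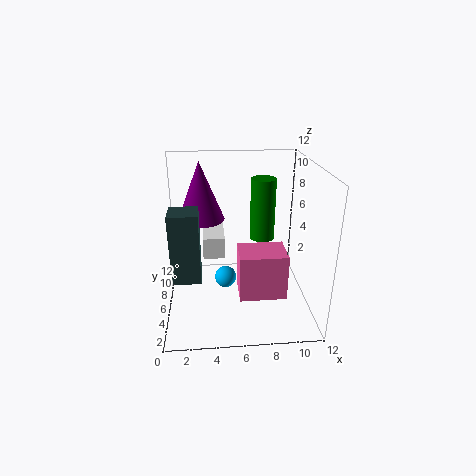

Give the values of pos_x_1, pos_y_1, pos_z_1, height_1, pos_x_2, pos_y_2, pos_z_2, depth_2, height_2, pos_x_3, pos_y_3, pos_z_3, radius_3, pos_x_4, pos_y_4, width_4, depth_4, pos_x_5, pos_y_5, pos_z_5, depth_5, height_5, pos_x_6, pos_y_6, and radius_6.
pos_x_1 = 3
pos_y_1 = 8
pos_z_1 = 7
height_1 = 5
pos_x_2 = 1
pos_y_2 = 1
pos_z_2 = 5
depth_2 = 2
height_2 = 5
pos_x_3 = 8
pos_y_3 = 6
pos_z_3 = 6
radius_3 = 1
pos_x_4 = 3
pos_y_4 = 8
width_4 = 2
depth_4 = 4
pos_x_5 = 6
pos_y_5 = 4
pos_z_5 = 1
depth_5 = 3
height_5 = 4
pos_x_6 = 5
pos_y_6 = 8
radius_6 = 1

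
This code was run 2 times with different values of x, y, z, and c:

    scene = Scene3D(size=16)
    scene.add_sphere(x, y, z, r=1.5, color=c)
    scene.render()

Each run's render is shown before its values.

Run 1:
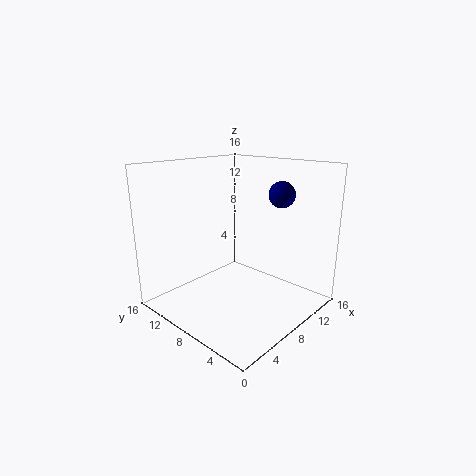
x = 12.5; y = 5.5; z = 12.5; c = 'navy'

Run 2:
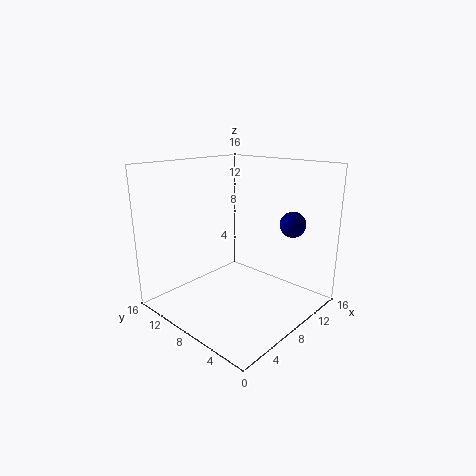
x = 13.5; y = 4.5; z = 9; c = 'navy'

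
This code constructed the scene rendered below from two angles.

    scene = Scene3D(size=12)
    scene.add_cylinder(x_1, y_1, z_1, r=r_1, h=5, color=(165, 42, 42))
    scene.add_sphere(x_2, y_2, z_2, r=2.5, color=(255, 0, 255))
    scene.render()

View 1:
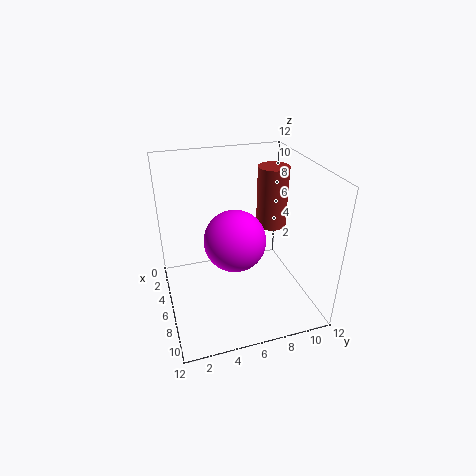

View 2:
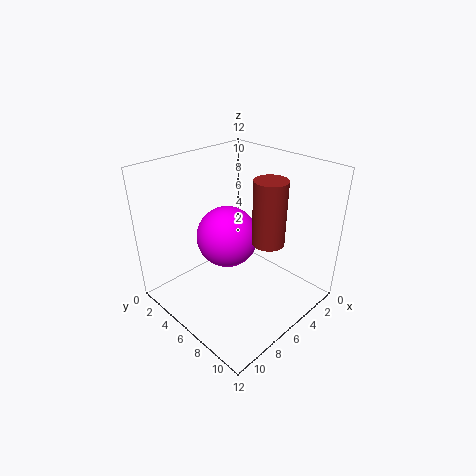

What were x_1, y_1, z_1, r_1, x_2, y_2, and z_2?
x_1 = 5.75; y_1 = 9; z_1 = 6.75; r_1 = 1.25; x_2 = 6.75; y_2 = 5.5; z_2 = 6.25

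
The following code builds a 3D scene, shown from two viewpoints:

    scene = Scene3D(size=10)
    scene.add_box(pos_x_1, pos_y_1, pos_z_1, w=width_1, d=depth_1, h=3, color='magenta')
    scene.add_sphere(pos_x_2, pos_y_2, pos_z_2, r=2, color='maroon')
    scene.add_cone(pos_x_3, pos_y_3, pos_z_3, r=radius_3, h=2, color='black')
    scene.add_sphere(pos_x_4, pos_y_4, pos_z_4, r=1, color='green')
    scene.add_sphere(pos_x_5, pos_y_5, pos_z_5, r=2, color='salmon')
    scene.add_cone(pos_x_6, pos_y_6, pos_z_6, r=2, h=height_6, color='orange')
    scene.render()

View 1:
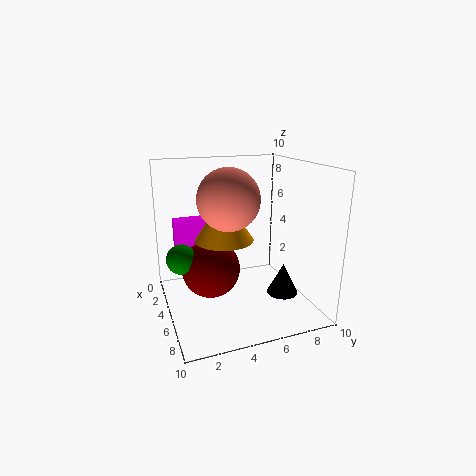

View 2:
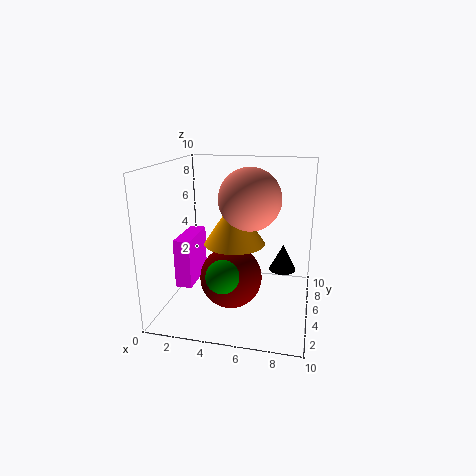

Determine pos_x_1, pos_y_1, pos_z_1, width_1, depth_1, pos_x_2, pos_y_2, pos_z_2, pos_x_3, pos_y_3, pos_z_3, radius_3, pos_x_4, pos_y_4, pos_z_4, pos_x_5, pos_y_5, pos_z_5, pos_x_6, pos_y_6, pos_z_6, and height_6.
pos_x_1 = 2, pos_y_1 = 1, pos_z_1 = 3, width_1 = 1, depth_1 = 3, pos_x_2 = 5, pos_y_2 = 3, pos_z_2 = 3, pos_x_3 = 8, pos_y_3 = 7, pos_z_3 = 2, radius_3 = 1, pos_x_4 = 5, pos_y_4 = 1, pos_z_4 = 4, pos_x_5 = 6, pos_y_5 = 4, pos_z_5 = 8, pos_x_6 = 5, pos_y_6 = 4, pos_z_6 = 5, height_6 = 3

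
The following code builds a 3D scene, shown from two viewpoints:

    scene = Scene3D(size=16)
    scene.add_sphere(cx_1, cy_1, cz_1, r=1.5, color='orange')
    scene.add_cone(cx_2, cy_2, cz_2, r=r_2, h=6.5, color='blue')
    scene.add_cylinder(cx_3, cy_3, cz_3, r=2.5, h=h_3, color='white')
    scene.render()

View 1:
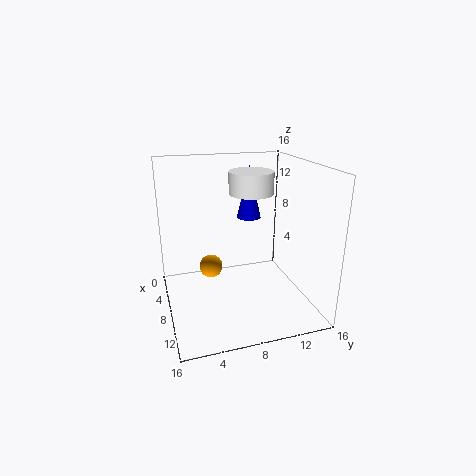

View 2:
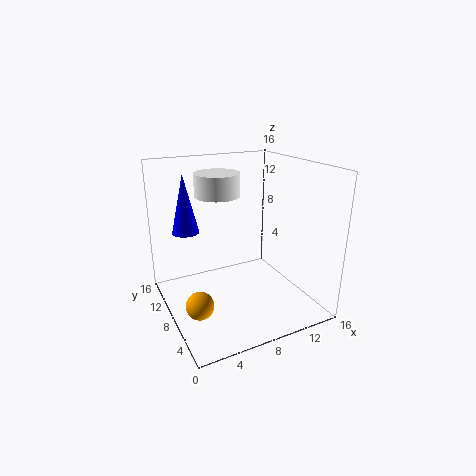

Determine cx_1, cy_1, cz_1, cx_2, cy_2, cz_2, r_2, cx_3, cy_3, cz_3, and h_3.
cx_1 = 2.5
cy_1 = 6
cz_1 = 2
cx_2 = 3
cy_2 = 11
cz_2 = 8.5
r_2 = 1.5
cx_3 = 6.5
cy_3 = 10
cz_3 = 12.5
h_3 = 2.5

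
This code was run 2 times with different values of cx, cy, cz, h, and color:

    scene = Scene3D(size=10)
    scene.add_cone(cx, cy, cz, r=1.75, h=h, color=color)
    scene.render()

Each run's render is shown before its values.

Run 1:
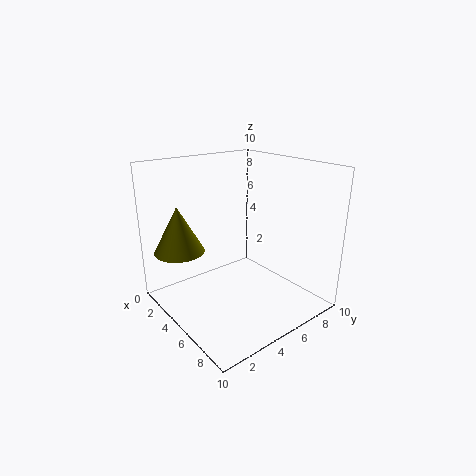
cx = 2.5
cy = 1.75
cz = 4
h = 3.25
color = 'olive'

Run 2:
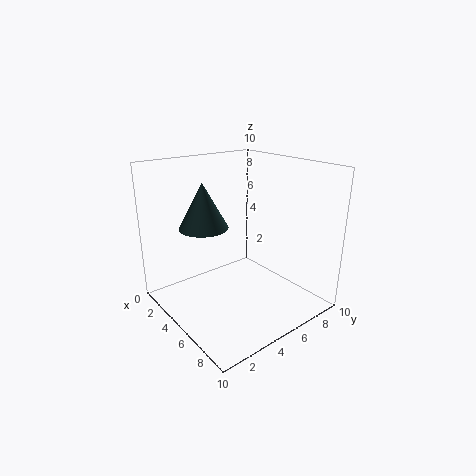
cx = 3
cy = 3.5
cz = 5.5
h = 3.25
color = 'darkslategray'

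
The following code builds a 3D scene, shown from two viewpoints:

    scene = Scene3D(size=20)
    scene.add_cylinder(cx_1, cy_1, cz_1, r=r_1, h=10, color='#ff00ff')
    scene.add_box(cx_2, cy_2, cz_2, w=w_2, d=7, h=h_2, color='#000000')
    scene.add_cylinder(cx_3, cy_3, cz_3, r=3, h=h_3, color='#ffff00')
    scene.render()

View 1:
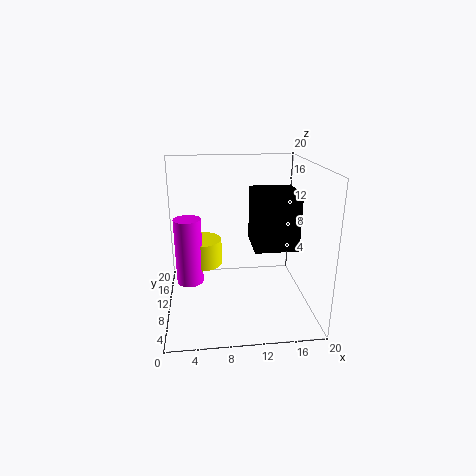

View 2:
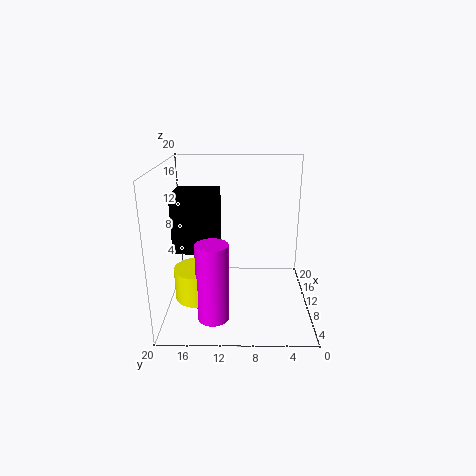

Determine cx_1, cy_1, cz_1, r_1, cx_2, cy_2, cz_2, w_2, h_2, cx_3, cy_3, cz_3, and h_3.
cx_1 = 3, cy_1 = 13, cz_1 = 2, r_1 = 2, cx_2 = 13, cy_2 = 13, cz_2 = 6, w_2 = 7, h_2 = 9, cx_3 = 5, cy_3 = 15, cz_3 = 4, h_3 = 4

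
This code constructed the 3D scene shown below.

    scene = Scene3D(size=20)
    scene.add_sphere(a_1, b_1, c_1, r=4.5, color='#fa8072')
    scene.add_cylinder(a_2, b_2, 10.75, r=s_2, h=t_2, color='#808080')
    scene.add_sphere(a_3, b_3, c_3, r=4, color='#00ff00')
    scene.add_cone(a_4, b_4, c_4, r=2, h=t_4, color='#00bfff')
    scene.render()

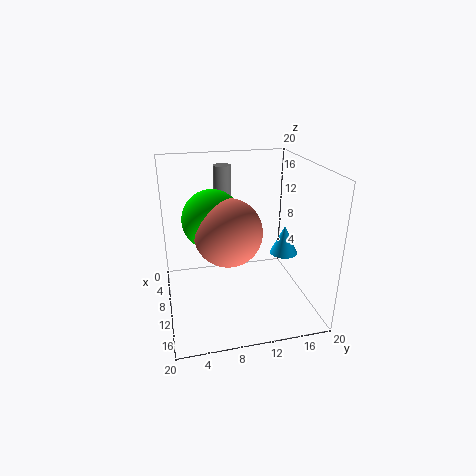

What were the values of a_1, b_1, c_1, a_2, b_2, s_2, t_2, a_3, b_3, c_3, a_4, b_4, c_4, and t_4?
a_1 = 11.75, b_1 = 8.25, c_1 = 11.75, a_2 = 5.75, b_2 = 8.75, s_2 = 1.25, t_2 = 8.5, a_3 = 9.75, b_3 = 6.5, c_3 = 13, a_4 = 9.75, b_4 = 17, c_4 = 6.75, t_4 = 4.25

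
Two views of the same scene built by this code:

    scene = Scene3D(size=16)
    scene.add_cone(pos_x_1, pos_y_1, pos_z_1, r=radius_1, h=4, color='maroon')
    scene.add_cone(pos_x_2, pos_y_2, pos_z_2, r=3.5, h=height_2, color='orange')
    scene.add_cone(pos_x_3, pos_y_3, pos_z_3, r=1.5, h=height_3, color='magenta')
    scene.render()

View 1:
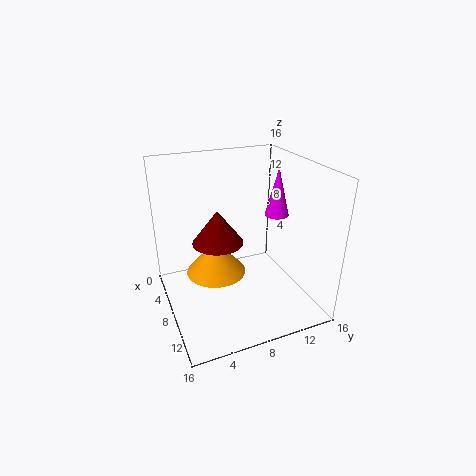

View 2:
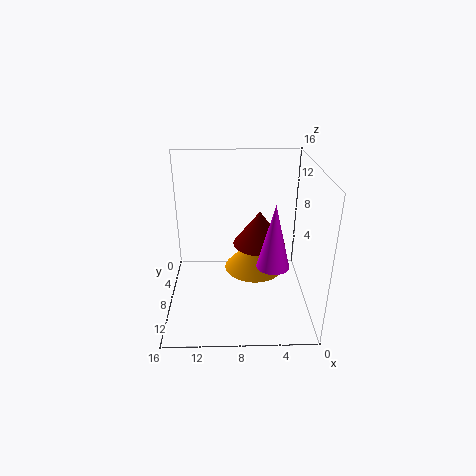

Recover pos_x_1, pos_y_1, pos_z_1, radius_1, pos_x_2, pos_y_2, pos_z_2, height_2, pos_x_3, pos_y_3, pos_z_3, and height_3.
pos_x_1 = 5.5; pos_y_1 = 6.5; pos_z_1 = 6.5; radius_1 = 3; pos_x_2 = 6; pos_y_2 = 6; pos_z_2 = 3; height_2 = 4; pos_x_3 = 5; pos_y_3 = 14.5; pos_z_3 = 8.5; height_3 = 6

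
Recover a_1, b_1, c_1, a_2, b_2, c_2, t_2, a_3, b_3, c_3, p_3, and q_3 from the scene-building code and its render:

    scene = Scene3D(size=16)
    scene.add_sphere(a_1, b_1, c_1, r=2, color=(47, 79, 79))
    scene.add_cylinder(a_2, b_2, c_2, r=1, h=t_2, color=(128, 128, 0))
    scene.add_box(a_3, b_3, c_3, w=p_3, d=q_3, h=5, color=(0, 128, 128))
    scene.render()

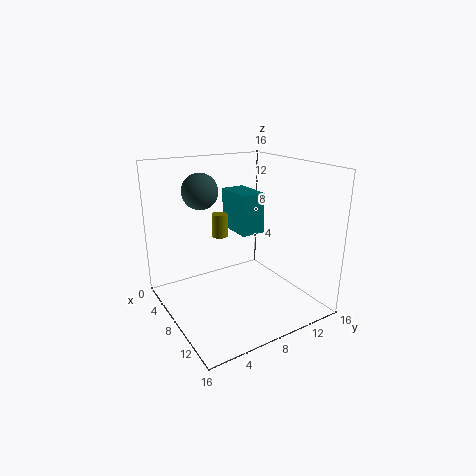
a_1 = 5, b_1 = 5, c_1 = 13, a_2 = 2, b_2 = 9, c_2 = 6, t_2 = 3, a_3 = 1, b_3 = 10, c_3 = 7, p_3 = 5, q_3 = 3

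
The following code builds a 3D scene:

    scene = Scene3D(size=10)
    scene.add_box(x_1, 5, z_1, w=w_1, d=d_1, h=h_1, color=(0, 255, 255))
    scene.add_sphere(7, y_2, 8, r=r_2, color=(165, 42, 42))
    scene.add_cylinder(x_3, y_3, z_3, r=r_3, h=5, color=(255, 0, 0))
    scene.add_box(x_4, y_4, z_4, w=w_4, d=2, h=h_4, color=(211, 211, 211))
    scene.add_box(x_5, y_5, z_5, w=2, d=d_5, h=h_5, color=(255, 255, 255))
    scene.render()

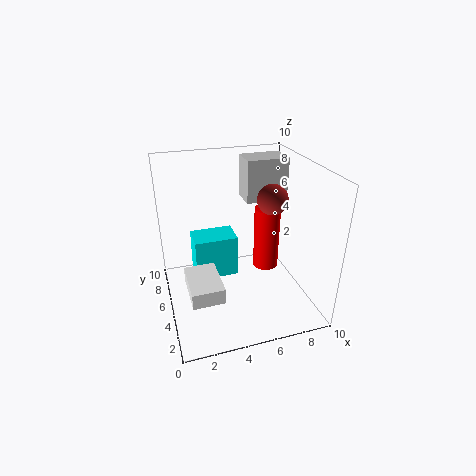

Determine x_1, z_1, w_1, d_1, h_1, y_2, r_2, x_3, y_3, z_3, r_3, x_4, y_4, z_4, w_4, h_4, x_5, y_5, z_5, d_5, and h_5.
x_1 = 2, z_1 = 2, w_1 = 3, d_1 = 2, h_1 = 3, y_2 = 4, r_2 = 1, x_3 = 8, y_3 = 7, z_3 = 1, r_3 = 1, x_4 = 6, y_4 = 6, z_4 = 7, w_4 = 3, h_4 = 3, x_5 = 1, y_5 = 1, z_5 = 3, d_5 = 3, h_5 = 1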